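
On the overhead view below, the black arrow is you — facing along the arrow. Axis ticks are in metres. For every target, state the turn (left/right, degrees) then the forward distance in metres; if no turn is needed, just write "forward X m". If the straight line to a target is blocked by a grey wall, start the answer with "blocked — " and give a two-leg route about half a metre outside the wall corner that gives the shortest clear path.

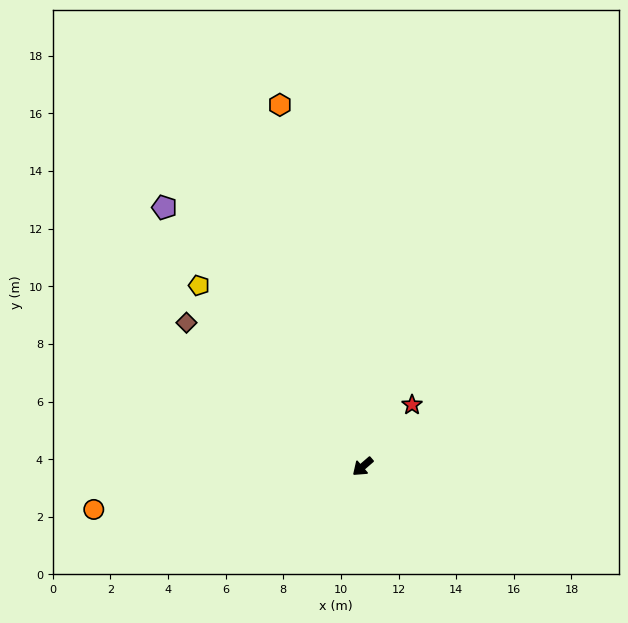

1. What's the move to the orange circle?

turn right 32°, forward 9.4 m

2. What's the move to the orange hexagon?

turn right 118°, forward 12.9 m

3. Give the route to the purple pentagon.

turn right 93°, forward 11.3 m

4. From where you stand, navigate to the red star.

turn right 169°, forward 2.7 m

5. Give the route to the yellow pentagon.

turn right 89°, forward 8.5 m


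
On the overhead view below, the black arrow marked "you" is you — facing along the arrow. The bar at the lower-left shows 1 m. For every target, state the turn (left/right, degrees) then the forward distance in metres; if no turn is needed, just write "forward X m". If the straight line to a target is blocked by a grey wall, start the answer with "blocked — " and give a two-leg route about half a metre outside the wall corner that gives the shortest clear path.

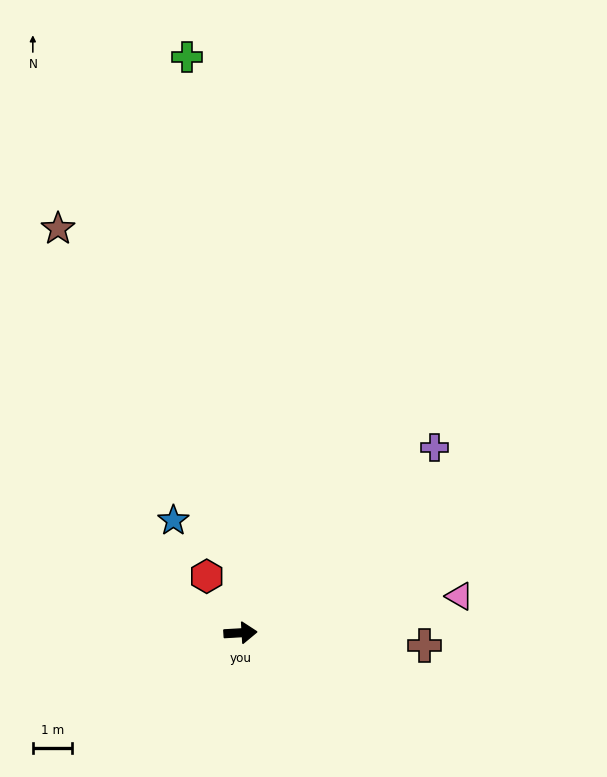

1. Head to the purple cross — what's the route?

turn left 40°, forward 6.9 m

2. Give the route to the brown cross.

turn right 7°, forward 4.8 m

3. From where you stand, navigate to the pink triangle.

turn left 6°, forward 5.7 m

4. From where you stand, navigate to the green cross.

turn left 92°, forward 14.9 m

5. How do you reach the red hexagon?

turn left 118°, forward 1.7 m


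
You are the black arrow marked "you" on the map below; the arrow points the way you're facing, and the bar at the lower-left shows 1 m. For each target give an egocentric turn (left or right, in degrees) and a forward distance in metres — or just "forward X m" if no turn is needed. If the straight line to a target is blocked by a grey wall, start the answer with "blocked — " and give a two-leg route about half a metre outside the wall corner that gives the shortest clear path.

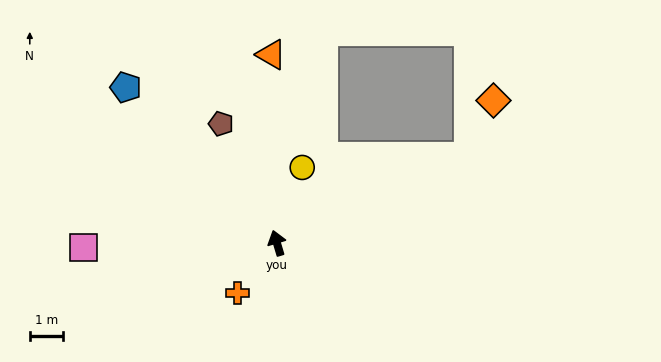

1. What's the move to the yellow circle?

turn right 35°, forward 2.4 m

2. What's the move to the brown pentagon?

turn left 8°, forward 3.9 m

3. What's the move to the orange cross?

turn left 125°, forward 1.9 m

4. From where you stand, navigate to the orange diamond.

blocked — turn right 82°, forward 6.3 m, then turn left 41°, forward 1.8 m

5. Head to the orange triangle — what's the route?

turn right 15°, forward 5.6 m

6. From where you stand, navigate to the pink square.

turn left 75°, forward 5.7 m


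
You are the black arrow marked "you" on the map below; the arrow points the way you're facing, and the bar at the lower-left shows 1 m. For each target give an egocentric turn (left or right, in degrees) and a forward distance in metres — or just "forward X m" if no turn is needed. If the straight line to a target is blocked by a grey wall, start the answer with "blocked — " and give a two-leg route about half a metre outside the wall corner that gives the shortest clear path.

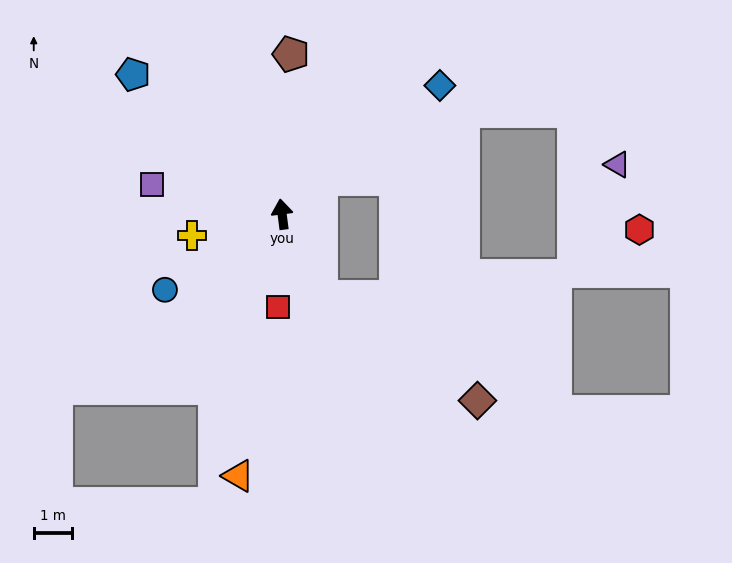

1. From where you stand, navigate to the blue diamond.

turn right 58°, forward 5.3 m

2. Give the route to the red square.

turn left 170°, forward 2.4 m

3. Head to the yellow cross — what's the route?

turn left 96°, forward 2.4 m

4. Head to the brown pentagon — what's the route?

turn right 10°, forward 4.2 m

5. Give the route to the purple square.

turn left 70°, forward 3.5 m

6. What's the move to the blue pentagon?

turn left 40°, forward 5.3 m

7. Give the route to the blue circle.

turn left 116°, forward 3.6 m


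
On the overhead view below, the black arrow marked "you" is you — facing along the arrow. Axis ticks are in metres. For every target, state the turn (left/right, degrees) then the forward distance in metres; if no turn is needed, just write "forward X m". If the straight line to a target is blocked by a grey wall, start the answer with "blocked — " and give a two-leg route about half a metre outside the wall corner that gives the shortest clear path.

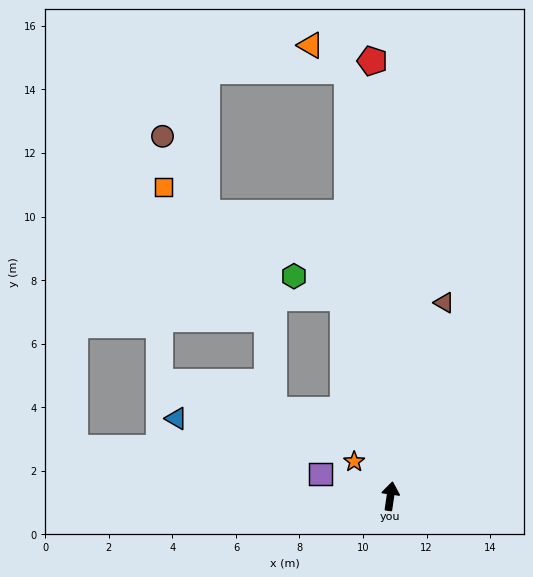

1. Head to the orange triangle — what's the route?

blocked — turn left 14°, forward 13.4 m, then turn left 50°, forward 1.4 m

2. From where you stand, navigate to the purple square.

turn left 81°, forward 2.3 m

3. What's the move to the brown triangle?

turn right 7°, forward 6.3 m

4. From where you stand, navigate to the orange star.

turn left 55°, forward 1.6 m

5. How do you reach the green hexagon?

blocked — turn left 22°, forward 6.4 m, then turn left 53°, forward 1.7 m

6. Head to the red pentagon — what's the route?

turn left 11°, forward 13.7 m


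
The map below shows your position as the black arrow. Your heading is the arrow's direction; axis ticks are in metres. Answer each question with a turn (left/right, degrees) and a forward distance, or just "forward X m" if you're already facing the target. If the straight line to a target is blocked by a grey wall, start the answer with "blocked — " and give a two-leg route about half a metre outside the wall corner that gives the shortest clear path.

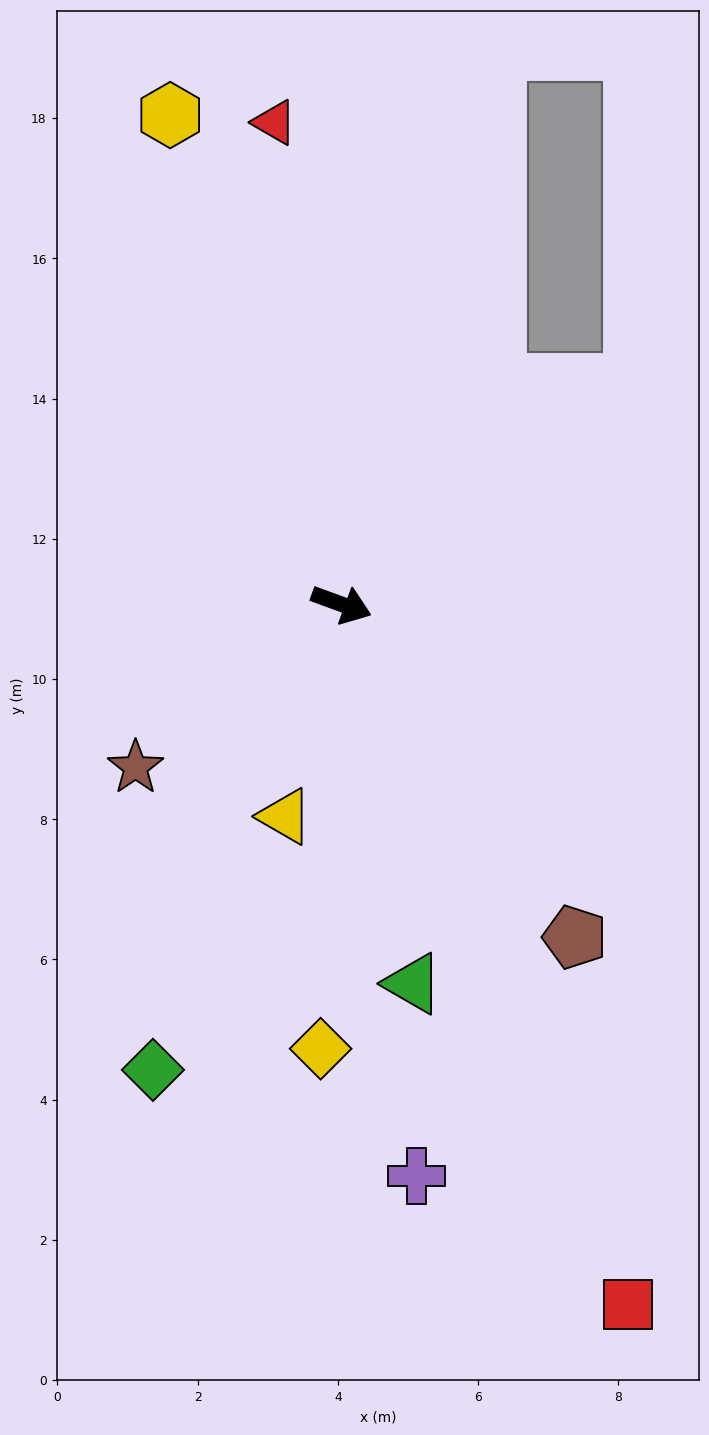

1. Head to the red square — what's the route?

turn right 48°, forward 10.8 m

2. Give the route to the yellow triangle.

turn right 85°, forward 3.1 m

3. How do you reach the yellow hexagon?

turn left 129°, forward 7.4 m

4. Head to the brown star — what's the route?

turn right 122°, forward 3.7 m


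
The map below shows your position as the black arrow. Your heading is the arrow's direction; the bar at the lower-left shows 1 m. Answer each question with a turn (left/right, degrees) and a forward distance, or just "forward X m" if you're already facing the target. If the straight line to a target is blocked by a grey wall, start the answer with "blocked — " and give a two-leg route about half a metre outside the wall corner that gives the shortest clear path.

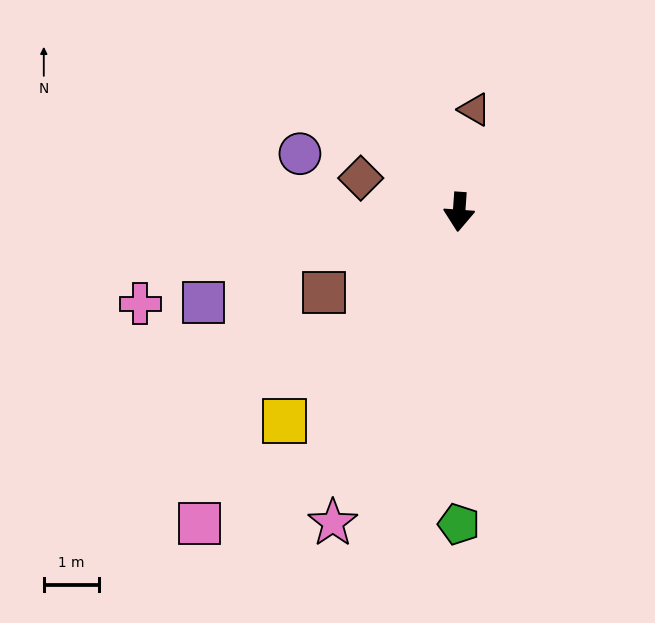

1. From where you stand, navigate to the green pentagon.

turn left 4°, forward 5.7 m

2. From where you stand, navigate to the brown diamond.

turn right 105°, forward 1.9 m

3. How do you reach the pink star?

turn right 18°, forward 6.1 m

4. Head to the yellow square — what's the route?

turn right 36°, forward 5.0 m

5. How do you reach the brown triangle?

turn left 175°, forward 1.9 m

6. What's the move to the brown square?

turn right 55°, forward 2.9 m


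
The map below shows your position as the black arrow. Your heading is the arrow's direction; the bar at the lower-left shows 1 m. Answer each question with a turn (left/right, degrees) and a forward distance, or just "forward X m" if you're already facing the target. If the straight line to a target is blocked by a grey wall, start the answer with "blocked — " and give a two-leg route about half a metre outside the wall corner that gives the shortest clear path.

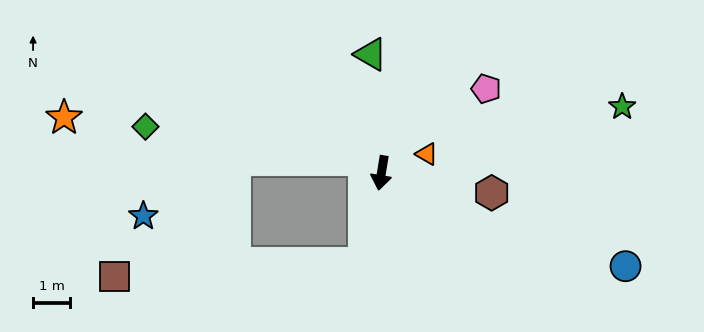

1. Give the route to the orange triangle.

turn left 122°, forward 1.3 m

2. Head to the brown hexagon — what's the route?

turn left 89°, forward 3.0 m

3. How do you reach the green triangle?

turn right 166°, forward 3.2 m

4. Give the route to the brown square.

blocked — turn right 2°, forward 2.5 m, then turn right 76°, forward 6.7 m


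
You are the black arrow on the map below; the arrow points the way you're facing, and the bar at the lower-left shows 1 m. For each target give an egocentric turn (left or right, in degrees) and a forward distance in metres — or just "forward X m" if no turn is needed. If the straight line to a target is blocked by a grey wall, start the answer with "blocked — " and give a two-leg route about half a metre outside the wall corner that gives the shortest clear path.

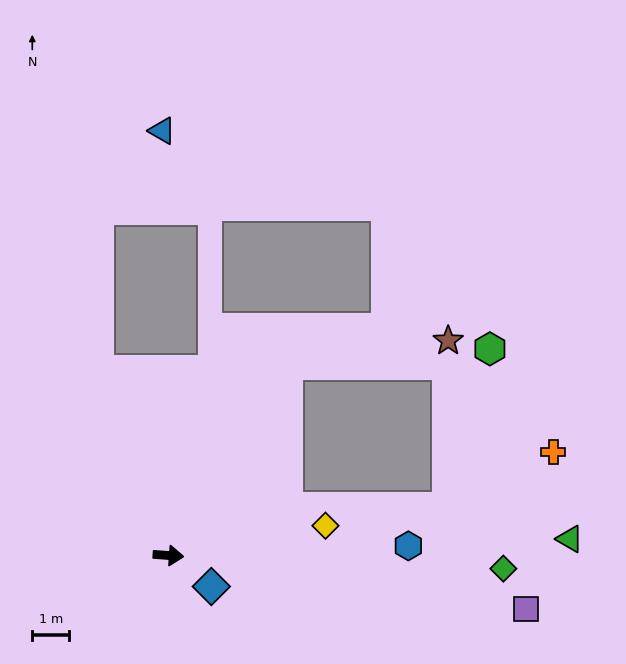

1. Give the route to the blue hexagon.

turn left 6°, forward 6.5 m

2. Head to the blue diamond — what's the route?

turn right 32°, forward 1.4 m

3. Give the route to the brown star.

blocked — turn left 62°, forward 6.1 m, then turn right 50°, forward 4.4 m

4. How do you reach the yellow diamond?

turn left 15°, forward 4.3 m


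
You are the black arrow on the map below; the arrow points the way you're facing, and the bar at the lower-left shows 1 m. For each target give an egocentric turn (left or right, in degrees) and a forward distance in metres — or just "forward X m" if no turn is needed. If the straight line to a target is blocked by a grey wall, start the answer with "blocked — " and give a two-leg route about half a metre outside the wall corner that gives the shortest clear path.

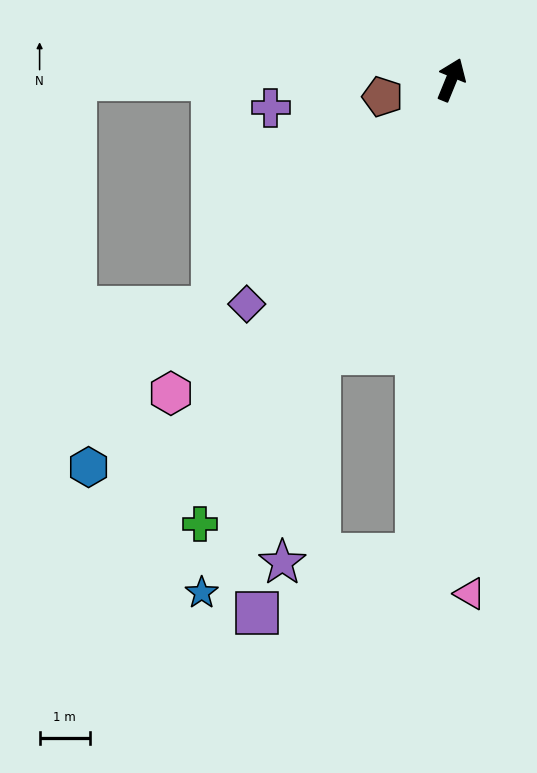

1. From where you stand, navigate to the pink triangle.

turn right 156°, forward 10.2 m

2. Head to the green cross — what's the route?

turn left 173°, forward 10.1 m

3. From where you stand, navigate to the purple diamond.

turn left 160°, forward 6.0 m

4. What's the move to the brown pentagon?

turn left 126°, forward 1.4 m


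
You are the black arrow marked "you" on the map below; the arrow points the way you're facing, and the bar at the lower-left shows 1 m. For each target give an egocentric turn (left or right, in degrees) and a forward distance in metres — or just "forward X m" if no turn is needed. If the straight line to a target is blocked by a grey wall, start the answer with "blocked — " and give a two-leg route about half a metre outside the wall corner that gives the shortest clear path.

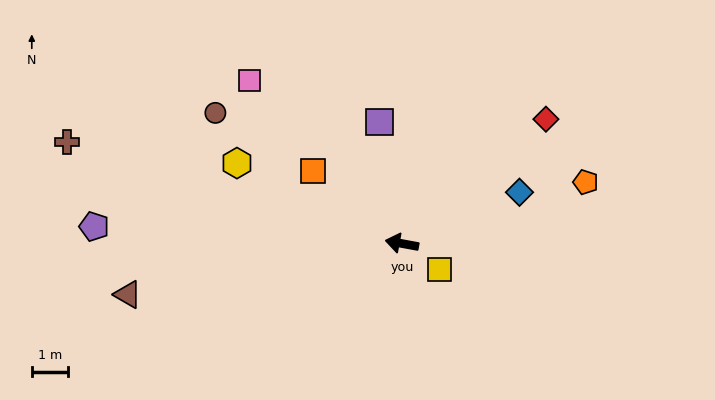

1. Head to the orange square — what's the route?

turn right 29°, forward 3.2 m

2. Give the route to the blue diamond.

turn right 146°, forward 3.5 m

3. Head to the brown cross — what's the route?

turn right 6°, forward 9.7 m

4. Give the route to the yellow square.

turn left 156°, forward 1.3 m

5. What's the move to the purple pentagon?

turn left 7°, forward 8.5 m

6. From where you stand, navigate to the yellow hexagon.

turn right 16°, forward 5.1 m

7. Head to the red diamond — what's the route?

turn right 129°, forward 5.3 m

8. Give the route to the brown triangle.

turn left 21°, forward 7.7 m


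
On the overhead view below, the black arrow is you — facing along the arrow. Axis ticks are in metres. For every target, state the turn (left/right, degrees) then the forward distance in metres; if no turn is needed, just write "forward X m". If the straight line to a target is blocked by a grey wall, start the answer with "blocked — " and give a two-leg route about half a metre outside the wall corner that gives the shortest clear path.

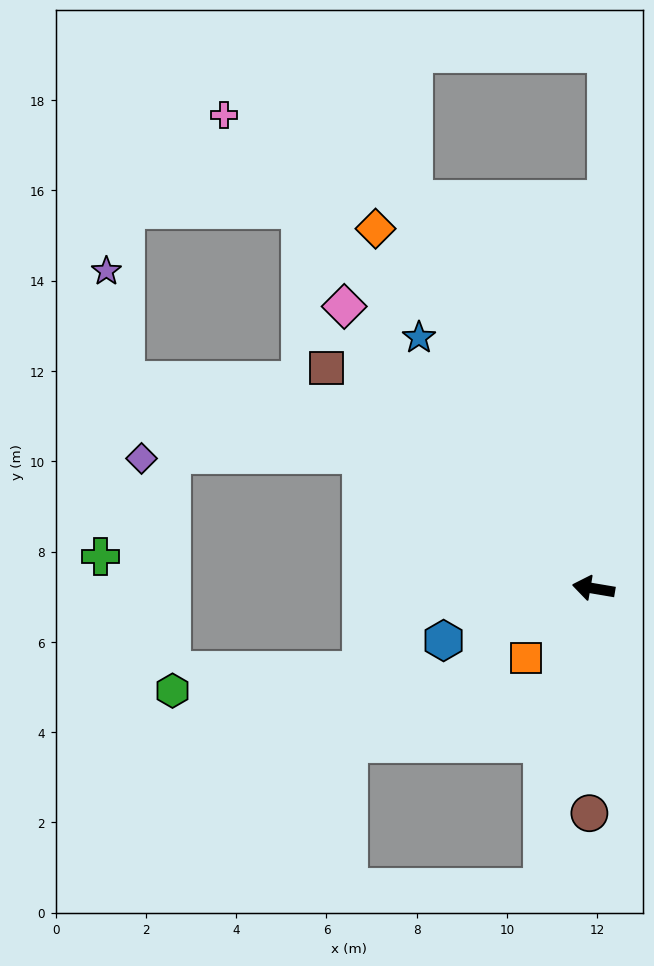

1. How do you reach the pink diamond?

turn right 39°, forward 8.3 m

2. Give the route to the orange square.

turn left 55°, forward 2.1 m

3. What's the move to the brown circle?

turn left 99°, forward 5.0 m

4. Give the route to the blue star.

turn right 46°, forward 6.8 m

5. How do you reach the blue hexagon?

turn left 29°, forward 3.5 m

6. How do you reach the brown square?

turn right 30°, forward 7.7 m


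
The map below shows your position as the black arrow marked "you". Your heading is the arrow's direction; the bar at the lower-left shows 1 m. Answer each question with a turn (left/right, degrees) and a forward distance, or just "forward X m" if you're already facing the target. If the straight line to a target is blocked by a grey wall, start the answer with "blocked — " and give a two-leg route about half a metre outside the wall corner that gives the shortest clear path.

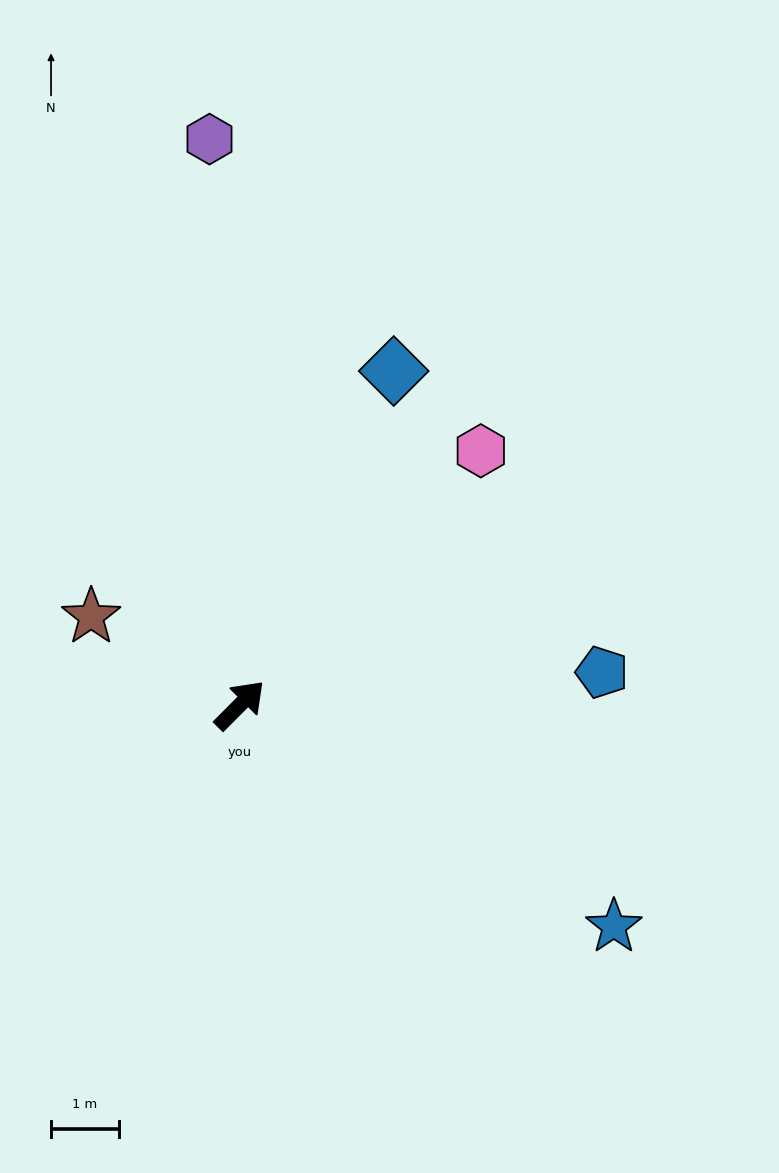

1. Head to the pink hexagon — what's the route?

forward 5.2 m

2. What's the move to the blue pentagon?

turn right 40°, forward 5.4 m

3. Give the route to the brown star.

turn left 104°, forward 2.6 m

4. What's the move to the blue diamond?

turn left 20°, forward 5.4 m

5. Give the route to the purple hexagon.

turn left 48°, forward 8.4 m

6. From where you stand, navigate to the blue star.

turn right 76°, forward 6.4 m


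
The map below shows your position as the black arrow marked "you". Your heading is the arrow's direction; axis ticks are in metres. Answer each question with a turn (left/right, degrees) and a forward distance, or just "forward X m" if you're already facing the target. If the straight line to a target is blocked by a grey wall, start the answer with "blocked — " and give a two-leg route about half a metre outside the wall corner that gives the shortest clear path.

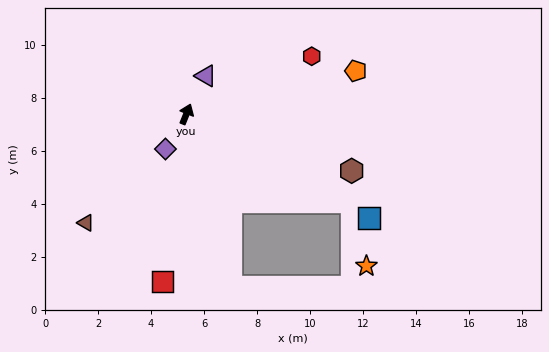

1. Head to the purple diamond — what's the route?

turn left 171°, forward 1.5 m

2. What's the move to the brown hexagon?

turn right 87°, forward 6.6 m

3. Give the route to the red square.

turn right 166°, forward 6.4 m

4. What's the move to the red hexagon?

turn right 43°, forward 5.2 m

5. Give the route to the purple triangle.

turn right 5°, forward 1.6 m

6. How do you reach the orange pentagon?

turn right 54°, forward 6.6 m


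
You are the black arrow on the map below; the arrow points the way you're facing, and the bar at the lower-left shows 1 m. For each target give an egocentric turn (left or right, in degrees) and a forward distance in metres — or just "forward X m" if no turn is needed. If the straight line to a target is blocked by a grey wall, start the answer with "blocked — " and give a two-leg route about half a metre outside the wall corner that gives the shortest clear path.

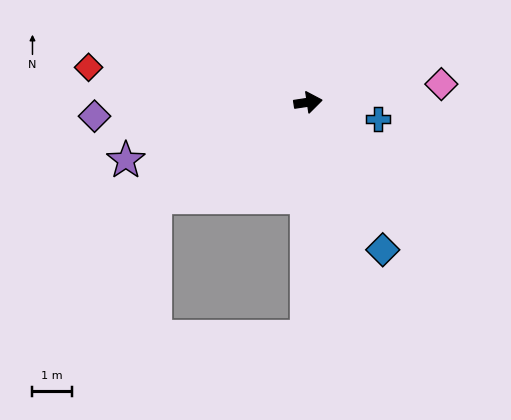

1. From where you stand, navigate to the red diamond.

turn left 162°, forward 5.7 m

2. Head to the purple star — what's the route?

turn right 171°, forward 4.9 m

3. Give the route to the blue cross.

turn right 22°, forward 1.8 m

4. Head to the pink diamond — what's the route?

forward 3.4 m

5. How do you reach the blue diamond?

turn right 72°, forward 4.2 m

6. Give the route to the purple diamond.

turn left 175°, forward 5.5 m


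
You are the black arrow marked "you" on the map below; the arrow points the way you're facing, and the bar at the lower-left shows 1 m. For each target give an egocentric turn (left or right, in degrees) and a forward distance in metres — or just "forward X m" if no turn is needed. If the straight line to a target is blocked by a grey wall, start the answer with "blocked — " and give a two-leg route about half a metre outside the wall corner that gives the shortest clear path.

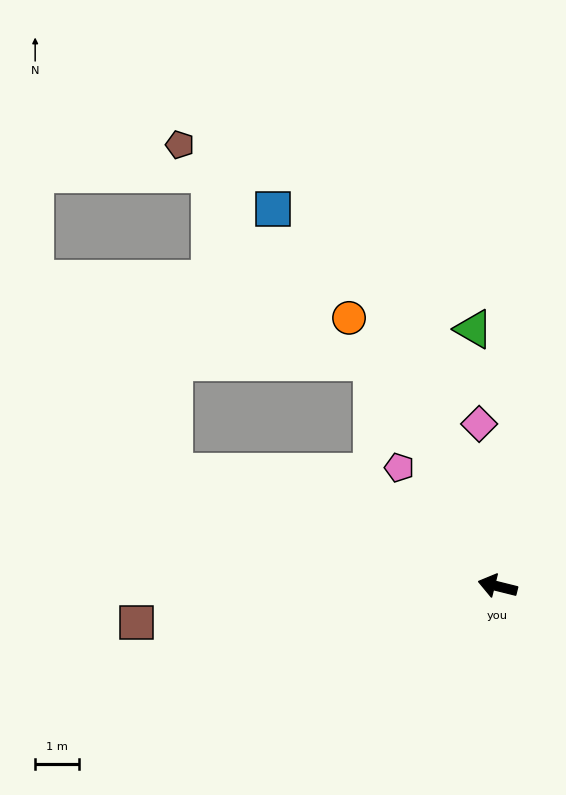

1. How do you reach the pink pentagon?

turn right 36°, forward 3.5 m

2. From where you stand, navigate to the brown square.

turn left 20°, forward 8.3 m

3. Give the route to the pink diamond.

turn right 70°, forward 3.8 m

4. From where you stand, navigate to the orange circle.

turn right 47°, forward 7.1 m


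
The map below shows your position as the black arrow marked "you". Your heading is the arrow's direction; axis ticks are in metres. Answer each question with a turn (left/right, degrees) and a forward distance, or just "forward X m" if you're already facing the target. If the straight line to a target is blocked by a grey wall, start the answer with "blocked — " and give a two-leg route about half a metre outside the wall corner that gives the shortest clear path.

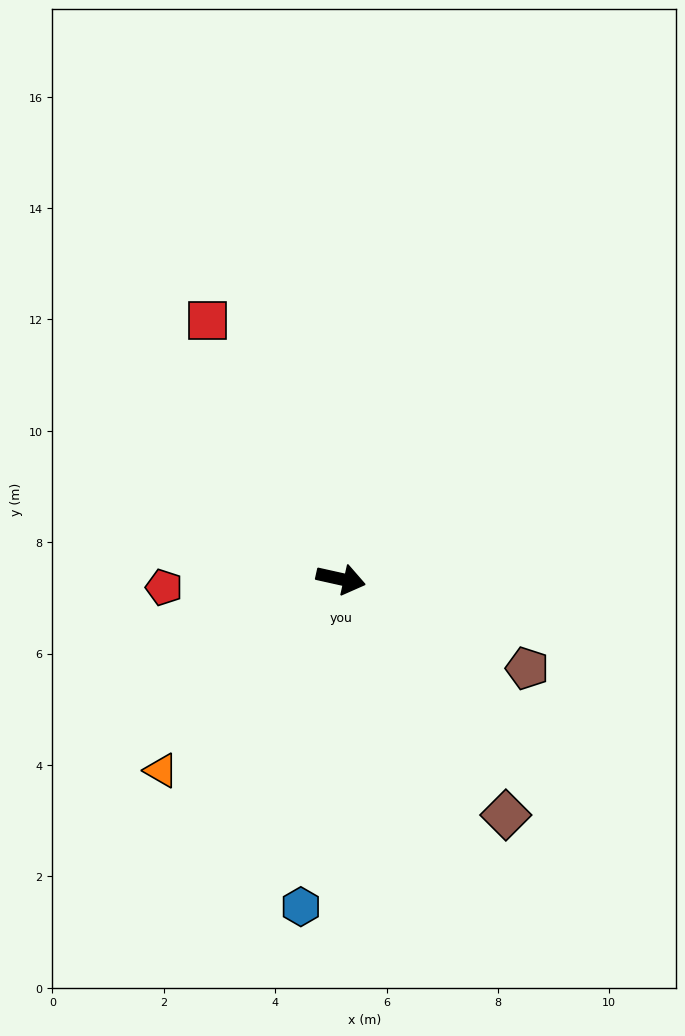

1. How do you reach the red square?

turn left 130°, forward 5.2 m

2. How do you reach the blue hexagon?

turn right 84°, forward 5.9 m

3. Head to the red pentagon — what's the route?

turn right 165°, forward 3.2 m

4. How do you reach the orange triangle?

turn right 121°, forward 4.7 m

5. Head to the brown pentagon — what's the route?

turn right 13°, forward 3.7 m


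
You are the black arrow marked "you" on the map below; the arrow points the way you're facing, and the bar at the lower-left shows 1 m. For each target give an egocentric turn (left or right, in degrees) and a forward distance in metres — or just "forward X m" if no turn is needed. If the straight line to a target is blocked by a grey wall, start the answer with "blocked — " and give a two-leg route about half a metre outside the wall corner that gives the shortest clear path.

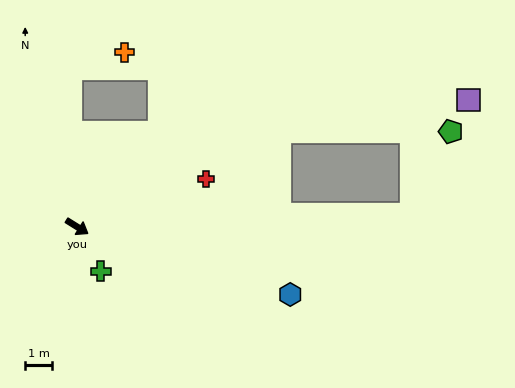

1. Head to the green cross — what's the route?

turn right 30°, forward 1.9 m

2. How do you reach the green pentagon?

blocked — turn left 34°, forward 12.4 m, then turn left 62°, forward 3.4 m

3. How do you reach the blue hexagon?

turn left 14°, forward 8.3 m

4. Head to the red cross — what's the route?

turn left 52°, forward 5.1 m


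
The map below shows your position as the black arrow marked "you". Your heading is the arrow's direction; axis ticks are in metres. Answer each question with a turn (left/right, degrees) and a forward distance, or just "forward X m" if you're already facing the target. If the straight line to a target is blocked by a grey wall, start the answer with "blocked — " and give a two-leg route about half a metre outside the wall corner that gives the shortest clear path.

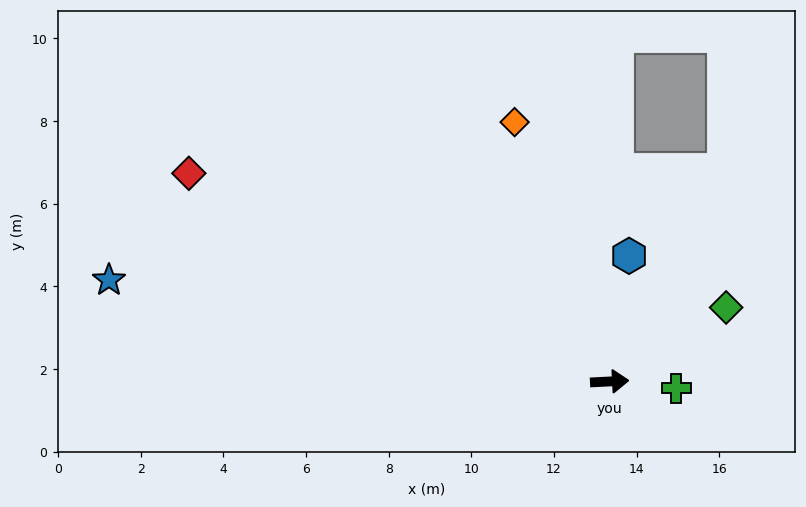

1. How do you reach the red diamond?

turn left 151°, forward 11.4 m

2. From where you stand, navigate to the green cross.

turn right 9°, forward 1.6 m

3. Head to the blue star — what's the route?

turn left 166°, forward 12.4 m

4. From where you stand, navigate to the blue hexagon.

turn left 78°, forward 3.1 m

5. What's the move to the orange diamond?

turn left 107°, forward 6.7 m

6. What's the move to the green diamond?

turn left 30°, forward 3.3 m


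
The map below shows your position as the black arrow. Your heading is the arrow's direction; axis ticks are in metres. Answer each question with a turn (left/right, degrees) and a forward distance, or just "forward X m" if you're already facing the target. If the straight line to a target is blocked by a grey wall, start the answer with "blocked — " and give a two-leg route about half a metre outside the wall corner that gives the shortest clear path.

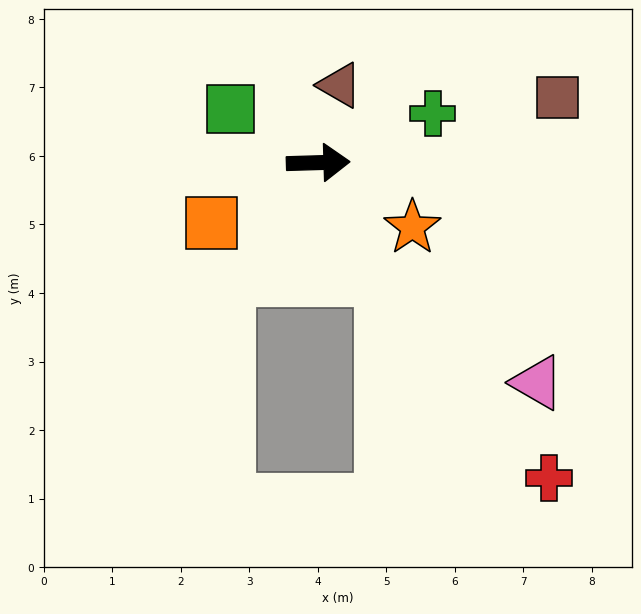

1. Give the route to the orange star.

turn right 36°, forward 1.7 m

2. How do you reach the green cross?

turn left 22°, forward 1.8 m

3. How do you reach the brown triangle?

turn left 73°, forward 1.2 m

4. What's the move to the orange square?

turn right 152°, forward 1.8 m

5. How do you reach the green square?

turn left 147°, forward 1.5 m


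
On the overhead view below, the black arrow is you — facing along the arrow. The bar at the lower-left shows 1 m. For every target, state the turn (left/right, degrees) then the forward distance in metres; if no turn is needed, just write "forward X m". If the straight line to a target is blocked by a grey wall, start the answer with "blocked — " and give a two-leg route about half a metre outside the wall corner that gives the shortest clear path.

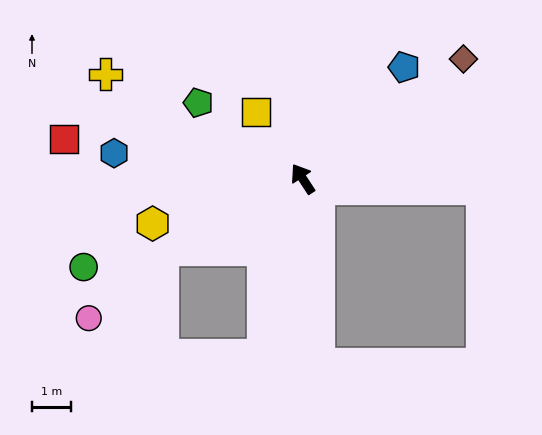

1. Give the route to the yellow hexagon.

turn left 73°, forward 4.1 m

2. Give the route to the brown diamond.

turn right 87°, forward 5.2 m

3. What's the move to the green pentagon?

turn left 21°, forward 3.3 m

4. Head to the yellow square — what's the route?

forward 2.1 m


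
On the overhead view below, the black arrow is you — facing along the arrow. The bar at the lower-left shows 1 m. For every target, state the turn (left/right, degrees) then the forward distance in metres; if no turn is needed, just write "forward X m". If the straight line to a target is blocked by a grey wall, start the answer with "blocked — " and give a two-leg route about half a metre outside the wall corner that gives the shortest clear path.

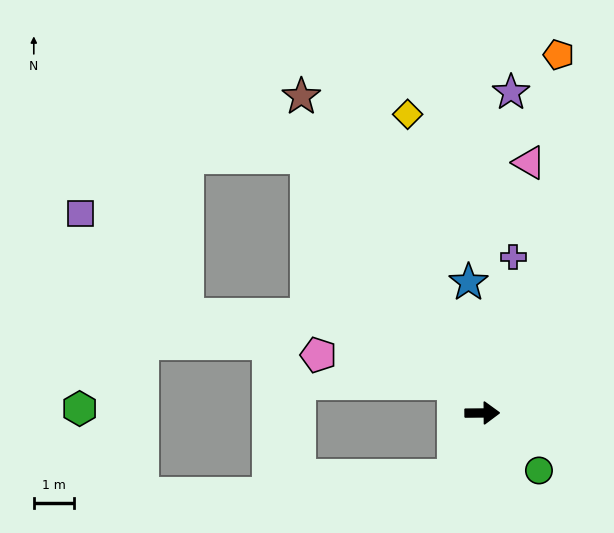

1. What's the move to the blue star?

turn left 96°, forward 3.3 m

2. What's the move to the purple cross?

turn left 78°, forward 4.0 m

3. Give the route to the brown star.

turn left 119°, forward 9.1 m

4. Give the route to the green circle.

turn right 46°, forward 2.0 m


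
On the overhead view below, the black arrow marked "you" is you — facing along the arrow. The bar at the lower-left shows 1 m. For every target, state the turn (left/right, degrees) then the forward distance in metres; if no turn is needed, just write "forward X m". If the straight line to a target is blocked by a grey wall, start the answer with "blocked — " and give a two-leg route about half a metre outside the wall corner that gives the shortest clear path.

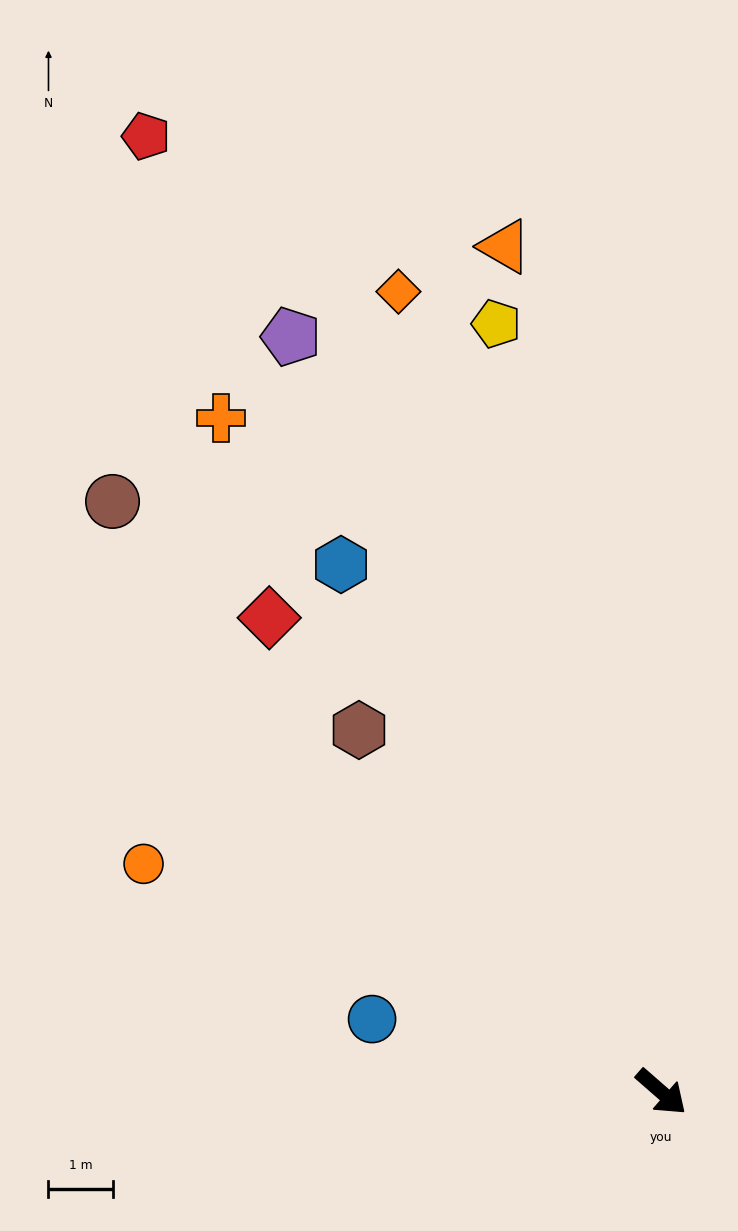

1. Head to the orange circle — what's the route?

turn right 163°, forward 8.8 m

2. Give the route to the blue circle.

turn right 153°, forward 4.6 m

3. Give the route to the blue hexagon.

turn left 162°, forward 9.6 m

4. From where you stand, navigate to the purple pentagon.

turn left 157°, forward 13.0 m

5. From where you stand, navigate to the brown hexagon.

turn left 171°, forward 7.3 m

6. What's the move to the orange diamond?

turn left 149°, forward 13.1 m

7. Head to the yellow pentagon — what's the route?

turn left 143°, forward 12.2 m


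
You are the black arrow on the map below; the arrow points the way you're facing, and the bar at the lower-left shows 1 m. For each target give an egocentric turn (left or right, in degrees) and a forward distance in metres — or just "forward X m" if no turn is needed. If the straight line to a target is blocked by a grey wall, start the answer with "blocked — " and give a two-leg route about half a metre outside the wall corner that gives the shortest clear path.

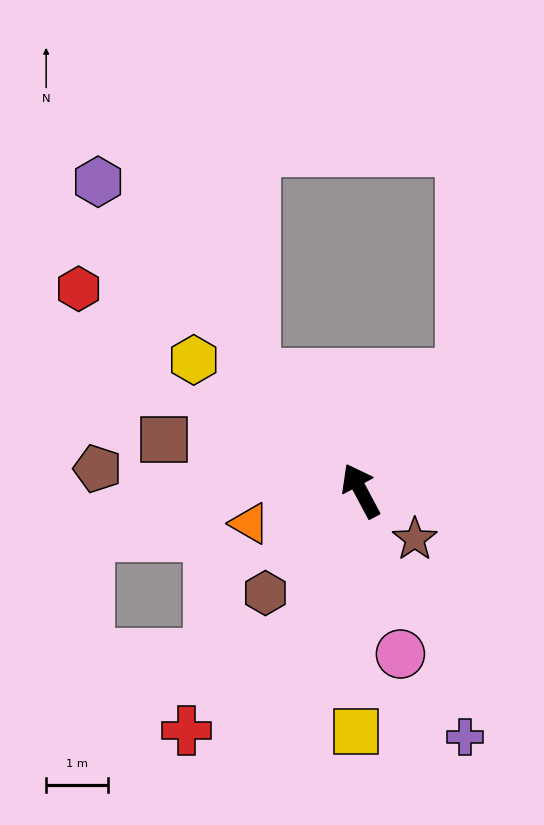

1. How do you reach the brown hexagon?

turn left 109°, forward 2.3 m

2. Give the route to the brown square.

turn left 47°, forward 3.3 m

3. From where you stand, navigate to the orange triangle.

turn left 78°, forward 1.9 m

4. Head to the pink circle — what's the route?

turn left 166°, forward 2.7 m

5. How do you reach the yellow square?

turn left 151°, forward 3.9 m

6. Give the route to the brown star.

turn right 160°, forward 1.2 m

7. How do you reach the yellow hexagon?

turn left 24°, forward 3.4 m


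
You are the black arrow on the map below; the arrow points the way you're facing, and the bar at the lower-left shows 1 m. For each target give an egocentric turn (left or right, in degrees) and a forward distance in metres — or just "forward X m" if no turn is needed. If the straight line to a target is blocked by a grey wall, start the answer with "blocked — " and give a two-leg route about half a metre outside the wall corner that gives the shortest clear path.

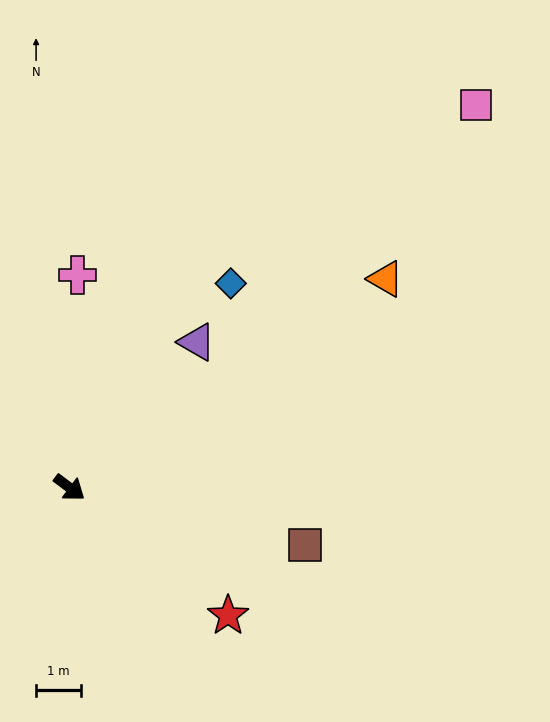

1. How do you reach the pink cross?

turn left 125°, forward 4.8 m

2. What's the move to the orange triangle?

turn left 70°, forward 8.5 m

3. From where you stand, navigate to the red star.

turn right 2°, forward 4.6 m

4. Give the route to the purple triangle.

turn left 86°, forward 4.3 m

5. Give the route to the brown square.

turn left 23°, forward 5.4 m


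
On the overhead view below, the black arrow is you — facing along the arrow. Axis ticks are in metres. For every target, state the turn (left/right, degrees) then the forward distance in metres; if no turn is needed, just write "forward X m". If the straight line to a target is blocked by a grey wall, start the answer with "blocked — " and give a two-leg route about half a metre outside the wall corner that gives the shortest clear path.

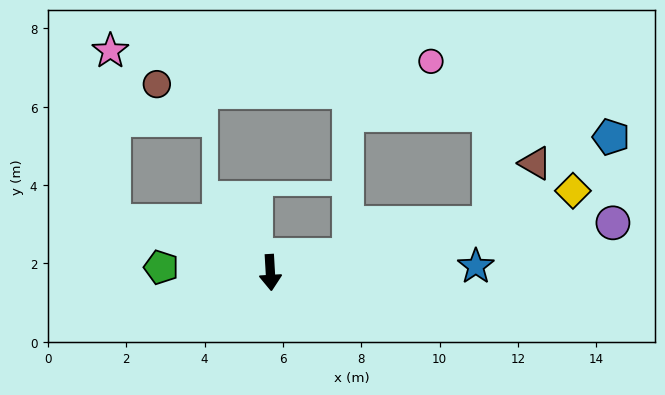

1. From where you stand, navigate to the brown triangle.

blocked — turn left 99°, forward 5.7 m, then turn left 40°, forward 1.9 m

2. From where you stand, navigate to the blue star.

turn left 88°, forward 5.2 m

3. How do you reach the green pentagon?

turn right 96°, forward 2.8 m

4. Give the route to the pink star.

blocked — turn right 112°, forward 4.2 m, then turn right 70°, forward 4.3 m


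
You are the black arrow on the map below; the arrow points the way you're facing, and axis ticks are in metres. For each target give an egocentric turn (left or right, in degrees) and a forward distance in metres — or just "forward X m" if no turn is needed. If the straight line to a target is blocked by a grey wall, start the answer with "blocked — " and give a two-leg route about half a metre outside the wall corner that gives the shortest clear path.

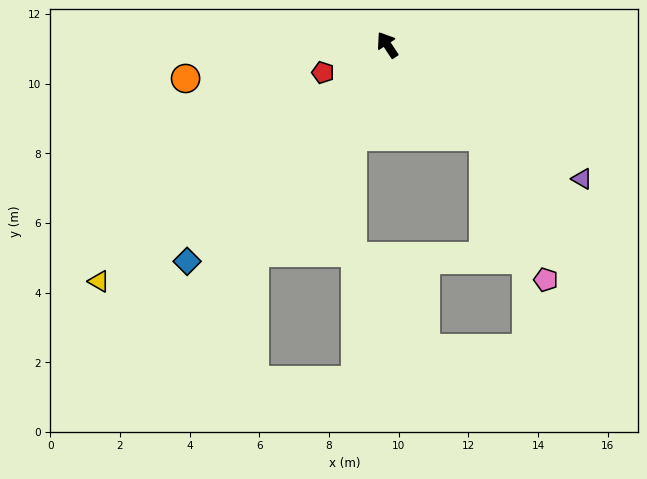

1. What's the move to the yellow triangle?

turn left 96°, forward 10.7 m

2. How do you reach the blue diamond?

turn left 104°, forward 8.5 m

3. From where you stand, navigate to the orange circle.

turn left 66°, forward 5.9 m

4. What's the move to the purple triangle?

turn right 158°, forward 6.8 m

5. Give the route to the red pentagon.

turn left 80°, forward 2.0 m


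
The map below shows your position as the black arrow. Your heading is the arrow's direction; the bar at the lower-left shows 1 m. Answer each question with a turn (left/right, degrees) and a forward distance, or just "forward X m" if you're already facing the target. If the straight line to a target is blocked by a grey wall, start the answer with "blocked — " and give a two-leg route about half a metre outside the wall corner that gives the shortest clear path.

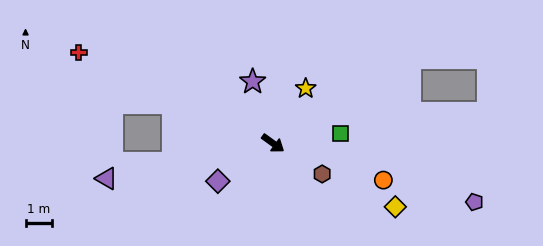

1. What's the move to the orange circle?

turn left 17°, forward 4.4 m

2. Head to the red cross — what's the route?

turn right 169°, forward 8.1 m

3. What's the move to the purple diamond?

turn right 110°, forward 2.5 m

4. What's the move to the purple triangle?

turn right 132°, forward 6.4 m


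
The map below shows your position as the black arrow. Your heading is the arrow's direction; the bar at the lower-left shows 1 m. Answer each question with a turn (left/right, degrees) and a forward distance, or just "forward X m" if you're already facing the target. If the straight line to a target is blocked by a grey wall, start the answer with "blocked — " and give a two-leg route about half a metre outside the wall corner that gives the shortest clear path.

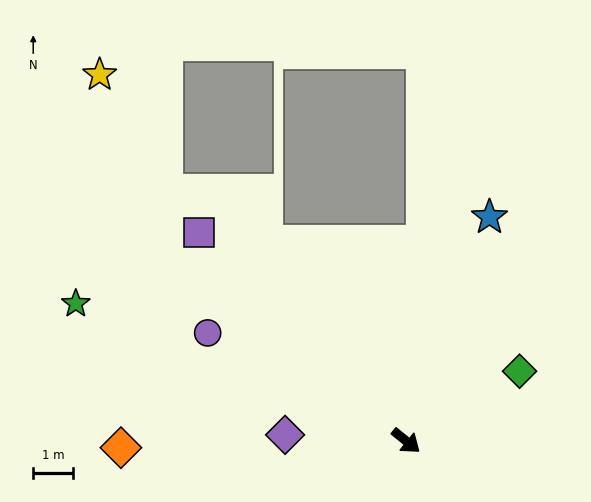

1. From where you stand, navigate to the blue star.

turn left 109°, forward 6.0 m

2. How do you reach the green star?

turn right 164°, forward 9.0 m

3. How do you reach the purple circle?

turn right 170°, forward 5.7 m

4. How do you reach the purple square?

turn left 174°, forward 7.4 m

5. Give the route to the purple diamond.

turn right 144°, forward 3.0 m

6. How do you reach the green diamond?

turn left 71°, forward 3.3 m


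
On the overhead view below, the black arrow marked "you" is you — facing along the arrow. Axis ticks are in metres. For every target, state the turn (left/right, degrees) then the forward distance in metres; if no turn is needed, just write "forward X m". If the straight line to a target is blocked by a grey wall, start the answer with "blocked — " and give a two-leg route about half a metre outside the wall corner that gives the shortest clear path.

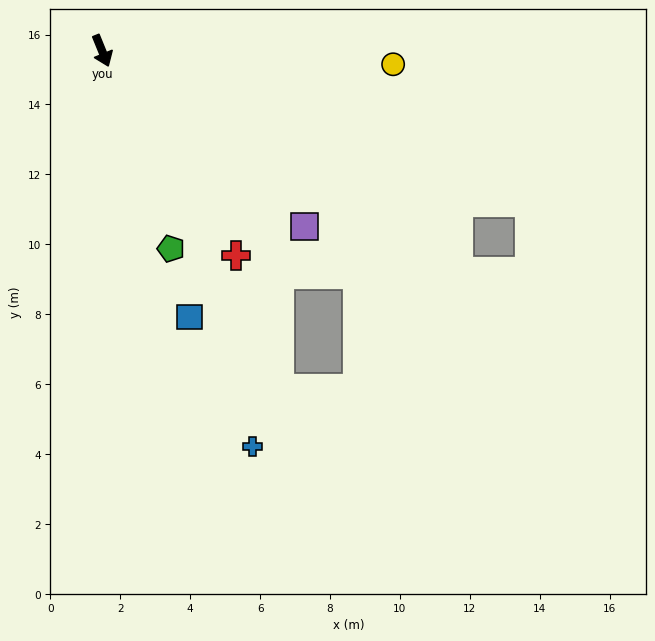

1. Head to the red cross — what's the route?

turn left 11°, forward 7.0 m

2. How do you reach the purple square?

turn left 27°, forward 7.7 m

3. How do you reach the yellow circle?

turn left 65°, forward 8.3 m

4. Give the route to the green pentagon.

turn right 3°, forward 6.0 m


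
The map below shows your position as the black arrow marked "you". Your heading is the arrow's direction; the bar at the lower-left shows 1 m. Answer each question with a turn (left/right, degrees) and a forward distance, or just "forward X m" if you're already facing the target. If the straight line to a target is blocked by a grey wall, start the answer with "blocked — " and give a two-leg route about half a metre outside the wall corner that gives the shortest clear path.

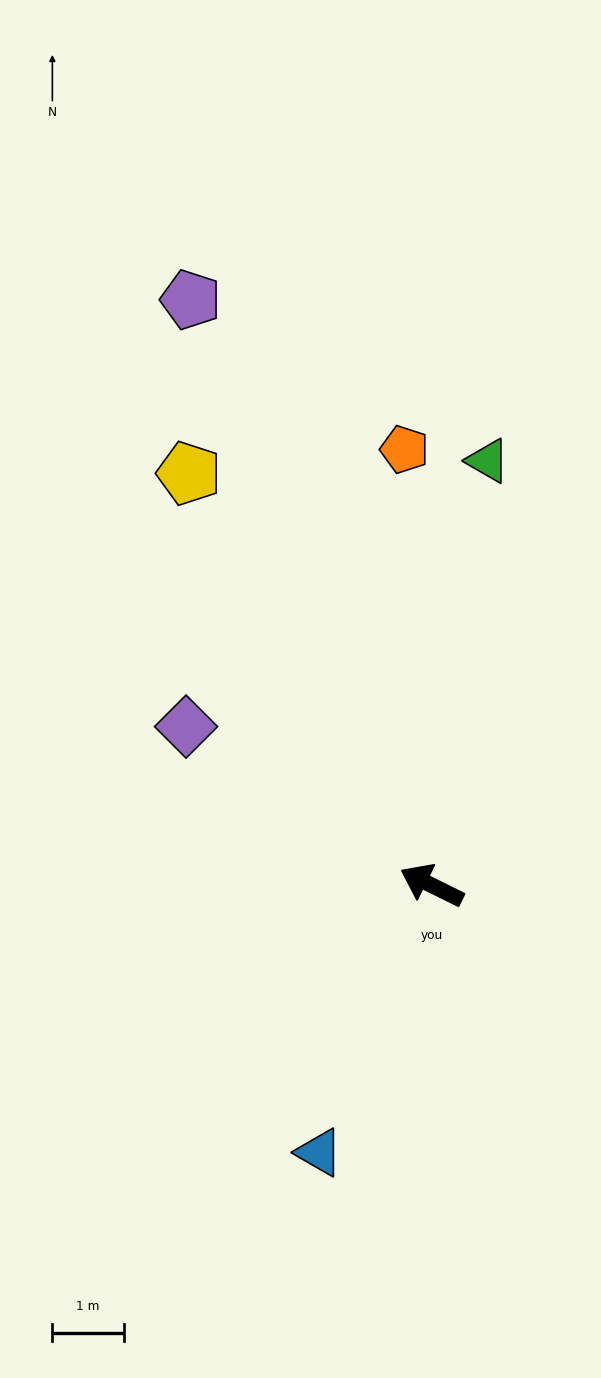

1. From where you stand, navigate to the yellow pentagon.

turn right 33°, forward 6.7 m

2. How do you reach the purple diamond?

turn right 7°, forward 4.1 m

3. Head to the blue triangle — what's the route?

turn left 93°, forward 4.1 m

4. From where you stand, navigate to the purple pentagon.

turn right 41°, forward 8.9 m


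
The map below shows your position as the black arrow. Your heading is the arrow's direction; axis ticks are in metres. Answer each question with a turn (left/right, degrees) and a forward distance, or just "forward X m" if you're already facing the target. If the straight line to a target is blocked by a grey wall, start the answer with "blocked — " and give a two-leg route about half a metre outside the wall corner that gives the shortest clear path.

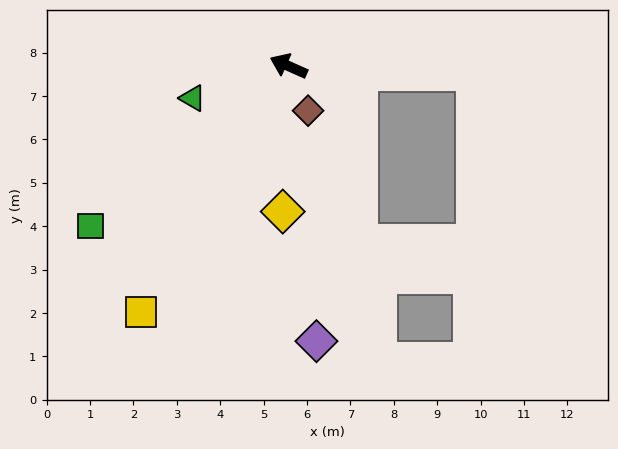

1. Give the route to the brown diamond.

turn left 138°, forward 1.1 m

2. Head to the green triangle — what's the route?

turn left 42°, forward 2.3 m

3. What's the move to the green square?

turn left 63°, forward 5.9 m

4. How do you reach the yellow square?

turn left 83°, forward 6.6 m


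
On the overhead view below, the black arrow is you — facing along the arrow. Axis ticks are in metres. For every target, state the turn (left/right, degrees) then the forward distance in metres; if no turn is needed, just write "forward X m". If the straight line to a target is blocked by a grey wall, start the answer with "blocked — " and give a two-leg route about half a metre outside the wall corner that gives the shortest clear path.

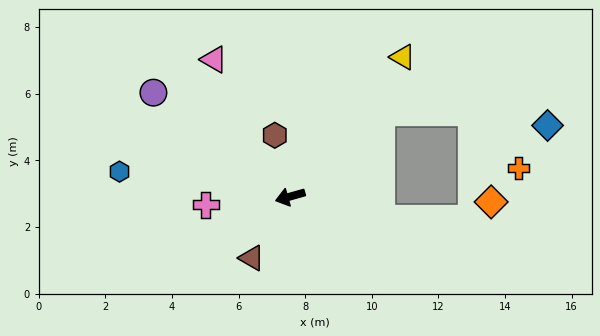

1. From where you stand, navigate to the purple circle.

turn right 53°, forward 5.2 m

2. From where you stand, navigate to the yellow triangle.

turn right 145°, forward 5.4 m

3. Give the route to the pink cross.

turn right 10°, forward 2.5 m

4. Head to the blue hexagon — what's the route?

turn right 24°, forward 5.2 m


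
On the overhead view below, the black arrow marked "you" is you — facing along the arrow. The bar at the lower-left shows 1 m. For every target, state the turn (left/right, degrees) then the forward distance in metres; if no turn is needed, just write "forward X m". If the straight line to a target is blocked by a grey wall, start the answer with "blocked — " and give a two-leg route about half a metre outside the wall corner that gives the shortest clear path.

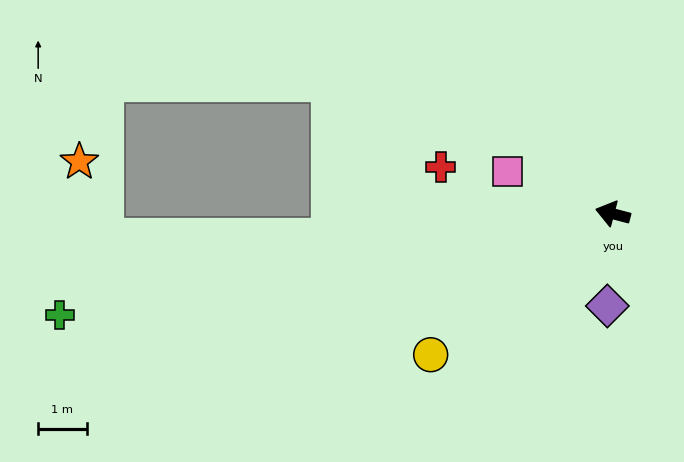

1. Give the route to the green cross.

turn left 25°, forward 11.6 m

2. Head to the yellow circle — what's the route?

turn left 52°, forward 4.8 m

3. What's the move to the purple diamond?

turn left 101°, forward 1.9 m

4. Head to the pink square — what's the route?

turn right 7°, forward 2.3 m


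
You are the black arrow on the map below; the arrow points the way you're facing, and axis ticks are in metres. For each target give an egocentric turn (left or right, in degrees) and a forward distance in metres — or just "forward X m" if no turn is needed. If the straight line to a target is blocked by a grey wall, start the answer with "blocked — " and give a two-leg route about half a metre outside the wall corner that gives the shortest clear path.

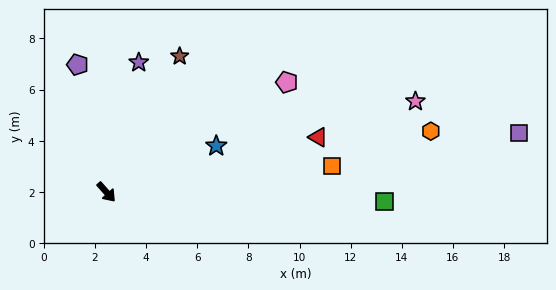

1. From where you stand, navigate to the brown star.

turn left 110°, forward 6.0 m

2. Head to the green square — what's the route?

turn left 46°, forward 10.9 m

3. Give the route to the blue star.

turn left 71°, forward 4.7 m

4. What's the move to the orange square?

turn left 55°, forward 8.9 m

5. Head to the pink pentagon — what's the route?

turn left 80°, forward 8.3 m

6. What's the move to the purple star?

turn left 124°, forward 5.2 m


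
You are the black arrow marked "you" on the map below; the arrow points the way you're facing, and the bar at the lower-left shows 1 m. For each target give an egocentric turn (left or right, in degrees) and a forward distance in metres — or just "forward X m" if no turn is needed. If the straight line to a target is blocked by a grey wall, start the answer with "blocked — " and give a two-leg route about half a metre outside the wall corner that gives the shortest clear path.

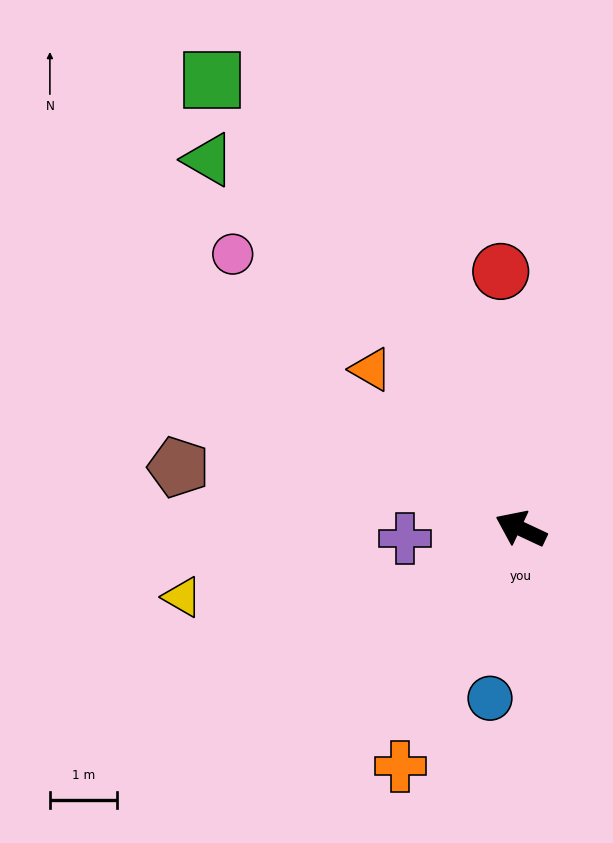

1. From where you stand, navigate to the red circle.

turn right 60°, forward 3.8 m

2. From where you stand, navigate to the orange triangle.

turn right 22°, forward 3.3 m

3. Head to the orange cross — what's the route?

turn left 88°, forward 4.0 m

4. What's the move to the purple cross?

turn left 30°, forward 1.7 m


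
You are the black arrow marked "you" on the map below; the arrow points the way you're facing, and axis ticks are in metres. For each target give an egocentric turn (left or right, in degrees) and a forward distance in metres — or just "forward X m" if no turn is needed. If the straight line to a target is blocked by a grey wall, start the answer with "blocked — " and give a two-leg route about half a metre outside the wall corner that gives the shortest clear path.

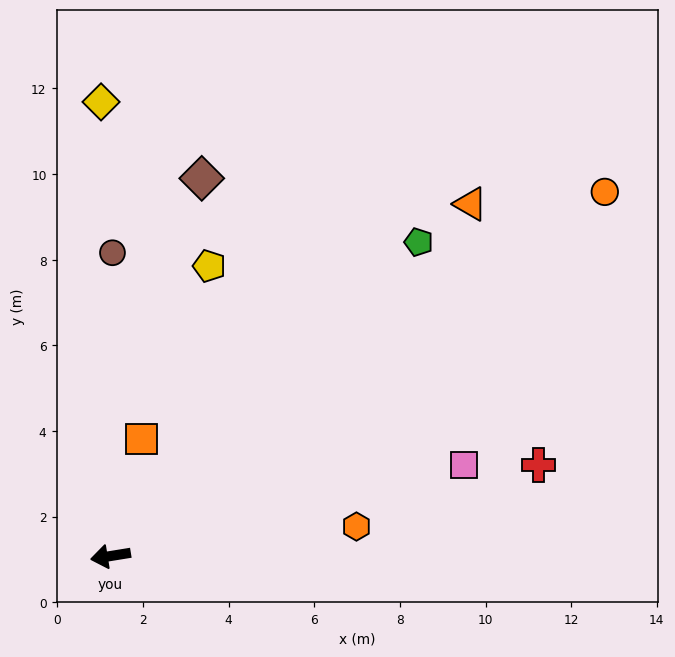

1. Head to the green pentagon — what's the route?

turn right 144°, forward 10.3 m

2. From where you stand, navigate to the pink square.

turn right 175°, forward 8.5 m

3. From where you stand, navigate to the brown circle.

turn right 100°, forward 7.1 m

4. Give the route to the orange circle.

turn right 153°, forward 14.3 m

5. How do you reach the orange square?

turn right 114°, forward 2.8 m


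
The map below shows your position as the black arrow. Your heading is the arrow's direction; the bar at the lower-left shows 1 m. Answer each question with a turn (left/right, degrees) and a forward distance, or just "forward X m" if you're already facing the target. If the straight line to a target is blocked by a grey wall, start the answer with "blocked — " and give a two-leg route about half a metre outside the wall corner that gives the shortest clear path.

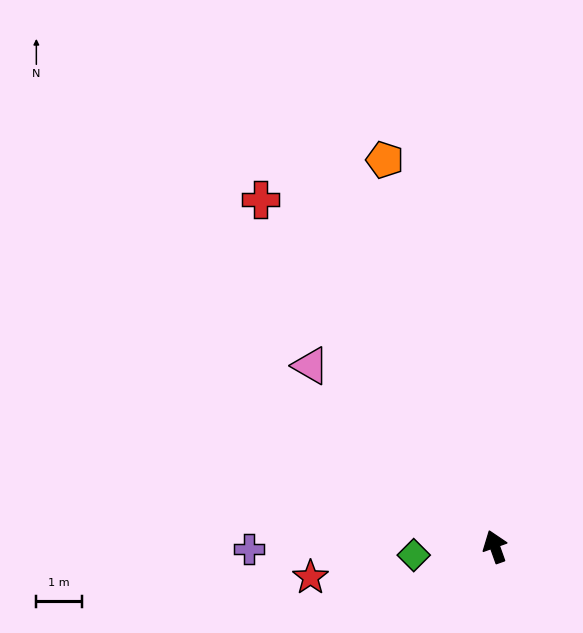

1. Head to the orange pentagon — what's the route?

turn right 4°, forward 8.8 m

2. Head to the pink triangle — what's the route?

turn left 26°, forward 5.7 m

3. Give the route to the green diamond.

turn left 76°, forward 1.8 m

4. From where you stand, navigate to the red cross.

turn left 14°, forward 9.2 m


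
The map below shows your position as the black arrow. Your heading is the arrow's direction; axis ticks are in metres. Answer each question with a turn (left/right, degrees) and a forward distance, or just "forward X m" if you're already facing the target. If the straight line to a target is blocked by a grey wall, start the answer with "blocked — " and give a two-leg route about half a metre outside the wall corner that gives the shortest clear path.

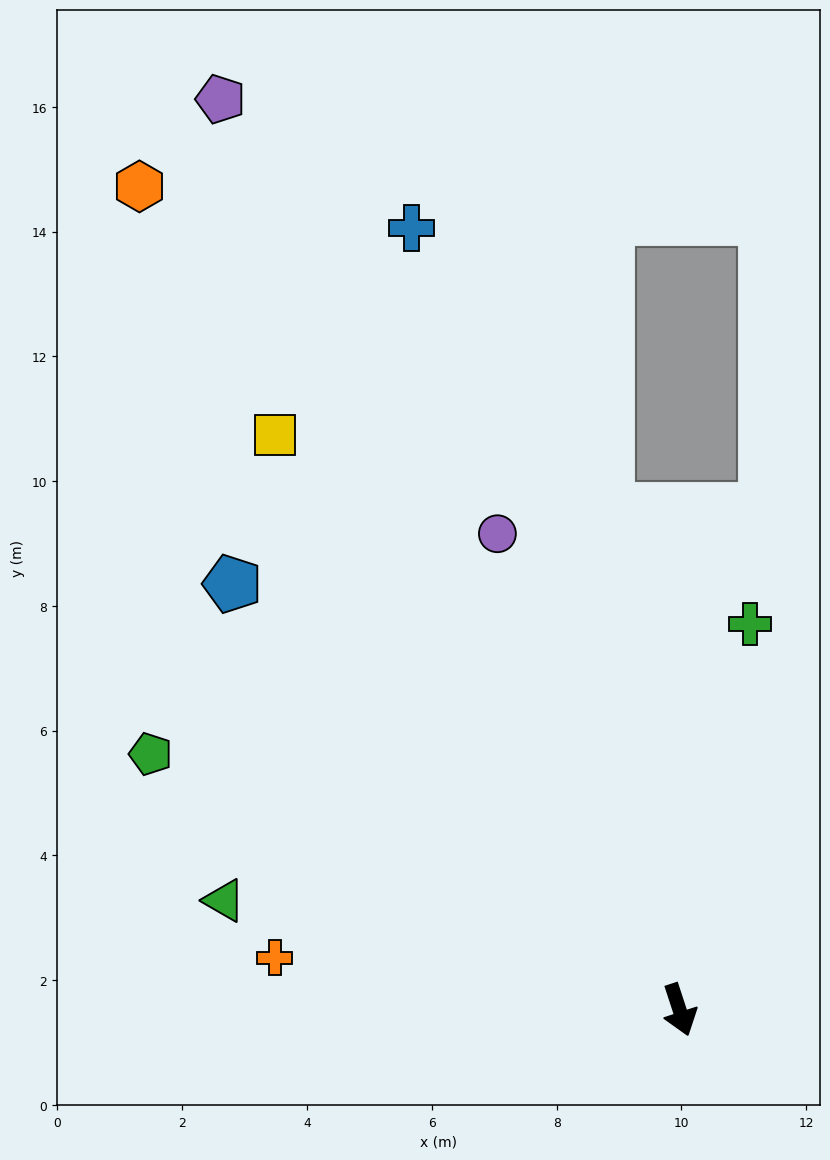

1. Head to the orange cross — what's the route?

turn right 115°, forward 6.5 m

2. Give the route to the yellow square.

turn right 163°, forward 11.3 m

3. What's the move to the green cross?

turn left 152°, forward 6.3 m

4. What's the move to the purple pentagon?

turn right 171°, forward 16.3 m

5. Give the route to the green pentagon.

turn right 134°, forward 9.4 m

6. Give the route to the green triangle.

turn right 122°, forward 7.5 m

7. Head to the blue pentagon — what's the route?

turn right 152°, forward 9.9 m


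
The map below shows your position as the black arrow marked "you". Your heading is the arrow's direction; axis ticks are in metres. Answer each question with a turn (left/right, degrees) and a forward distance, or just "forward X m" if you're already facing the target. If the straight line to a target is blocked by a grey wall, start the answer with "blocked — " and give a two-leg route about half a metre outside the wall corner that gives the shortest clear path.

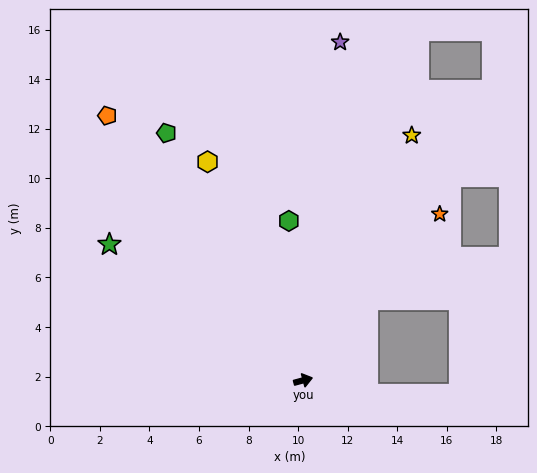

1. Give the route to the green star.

turn left 130°, forward 9.5 m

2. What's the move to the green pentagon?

turn left 104°, forward 11.4 m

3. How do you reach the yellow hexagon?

turn left 99°, forward 9.6 m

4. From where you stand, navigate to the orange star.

turn left 35°, forward 8.7 m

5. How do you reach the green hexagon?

turn left 80°, forward 6.5 m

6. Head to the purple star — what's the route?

turn left 69°, forward 13.7 m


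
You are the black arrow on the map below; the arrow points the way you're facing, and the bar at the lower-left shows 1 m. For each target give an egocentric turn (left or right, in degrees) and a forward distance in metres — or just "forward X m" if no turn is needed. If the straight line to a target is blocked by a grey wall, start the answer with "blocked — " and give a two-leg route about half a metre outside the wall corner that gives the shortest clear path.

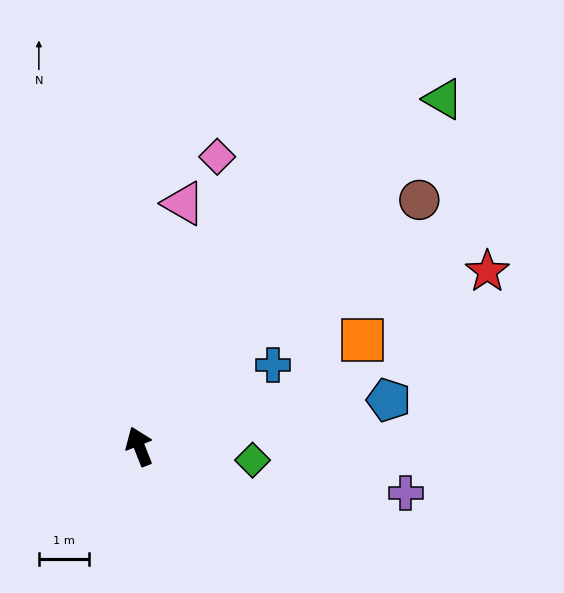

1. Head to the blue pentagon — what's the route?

turn right 101°, forward 5.1 m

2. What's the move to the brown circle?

turn right 70°, forward 7.5 m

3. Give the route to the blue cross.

turn right 80°, forward 3.2 m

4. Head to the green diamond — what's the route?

turn right 119°, forward 2.3 m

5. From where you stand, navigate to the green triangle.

turn right 63°, forward 9.3 m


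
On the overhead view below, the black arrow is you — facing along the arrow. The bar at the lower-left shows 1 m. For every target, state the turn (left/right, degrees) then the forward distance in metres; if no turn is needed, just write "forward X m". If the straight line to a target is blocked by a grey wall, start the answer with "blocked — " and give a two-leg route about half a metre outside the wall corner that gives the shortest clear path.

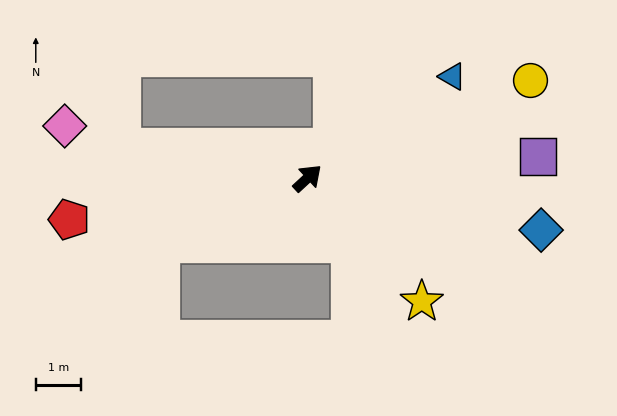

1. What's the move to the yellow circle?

turn right 19°, forward 5.4 m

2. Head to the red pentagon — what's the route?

turn left 147°, forward 5.4 m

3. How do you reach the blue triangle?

turn right 8°, forward 3.9 m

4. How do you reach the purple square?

turn right 37°, forward 5.2 m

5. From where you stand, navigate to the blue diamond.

turn right 55°, forward 5.3 m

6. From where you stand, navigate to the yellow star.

turn right 90°, forward 3.7 m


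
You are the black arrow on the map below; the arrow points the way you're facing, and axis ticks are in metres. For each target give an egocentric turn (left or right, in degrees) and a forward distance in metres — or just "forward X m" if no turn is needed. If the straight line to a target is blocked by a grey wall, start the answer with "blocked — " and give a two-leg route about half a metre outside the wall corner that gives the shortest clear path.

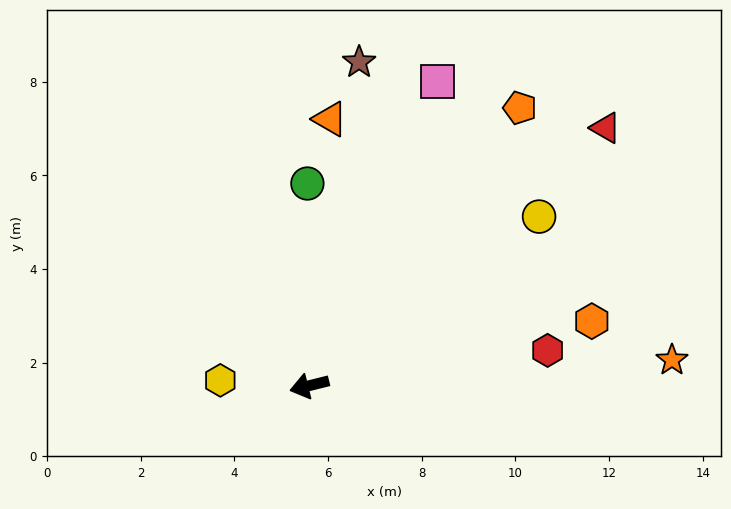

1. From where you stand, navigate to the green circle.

turn right 103°, forward 4.3 m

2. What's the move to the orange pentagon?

turn right 141°, forward 7.4 m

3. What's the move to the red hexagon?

turn left 174°, forward 5.1 m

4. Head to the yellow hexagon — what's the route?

turn right 17°, forward 1.9 m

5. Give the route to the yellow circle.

turn right 158°, forward 6.1 m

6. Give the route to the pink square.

turn right 127°, forward 7.0 m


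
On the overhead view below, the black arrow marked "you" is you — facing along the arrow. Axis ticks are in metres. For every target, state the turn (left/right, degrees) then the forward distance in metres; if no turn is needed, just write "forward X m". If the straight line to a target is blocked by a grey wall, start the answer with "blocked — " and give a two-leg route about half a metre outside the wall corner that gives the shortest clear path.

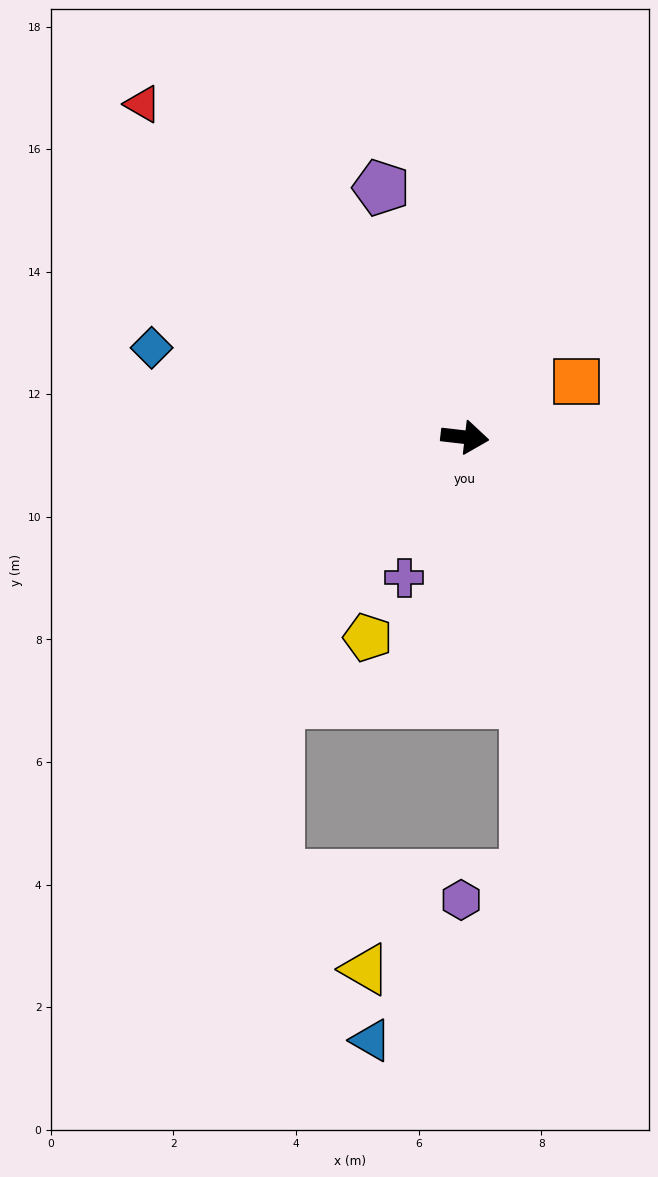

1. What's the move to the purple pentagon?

turn left 115°, forward 4.3 m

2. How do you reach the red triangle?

turn left 141°, forward 7.6 m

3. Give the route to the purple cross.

turn right 107°, forward 2.5 m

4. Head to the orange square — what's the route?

turn left 33°, forward 2.0 m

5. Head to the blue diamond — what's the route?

turn left 171°, forward 5.3 m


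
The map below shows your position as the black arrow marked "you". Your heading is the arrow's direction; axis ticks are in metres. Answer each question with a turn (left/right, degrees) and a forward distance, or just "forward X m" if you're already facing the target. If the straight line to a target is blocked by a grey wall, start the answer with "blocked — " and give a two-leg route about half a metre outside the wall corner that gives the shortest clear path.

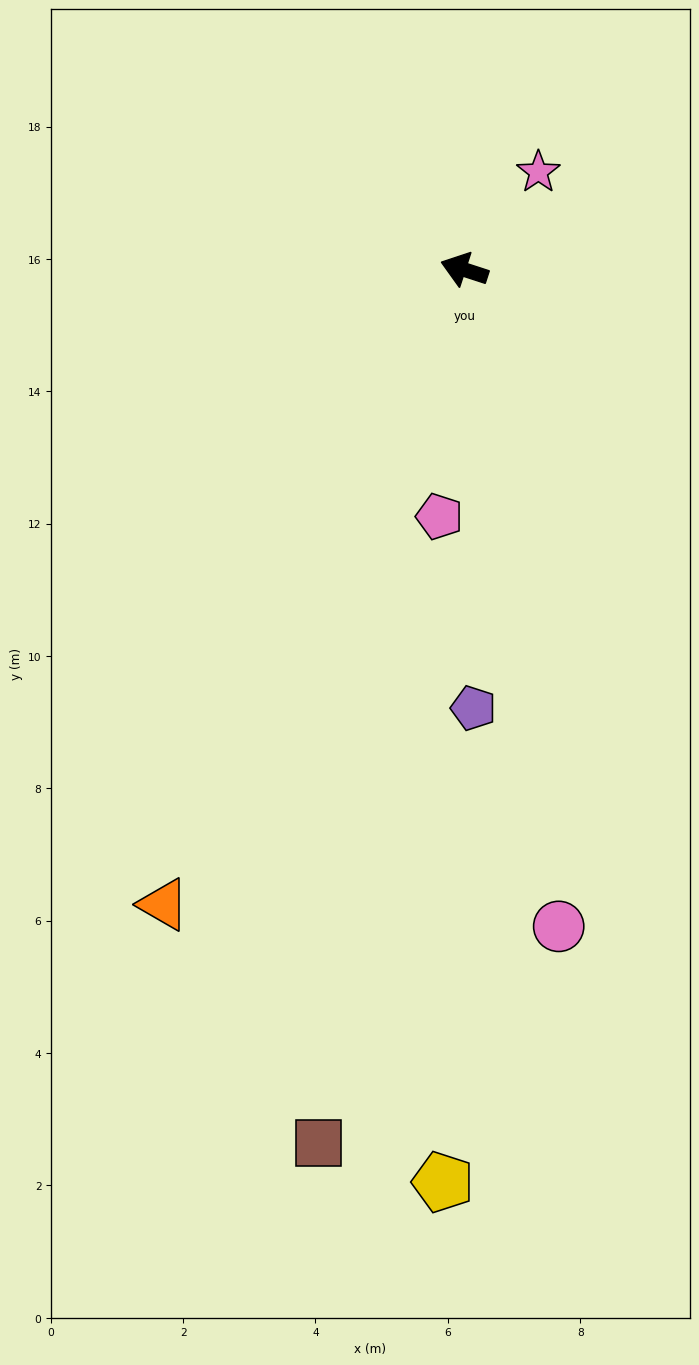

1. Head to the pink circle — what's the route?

turn left 116°, forward 10.0 m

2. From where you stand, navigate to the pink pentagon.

turn left 102°, forward 3.7 m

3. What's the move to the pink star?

turn right 109°, forward 1.9 m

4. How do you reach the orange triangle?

turn left 83°, forward 10.6 m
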